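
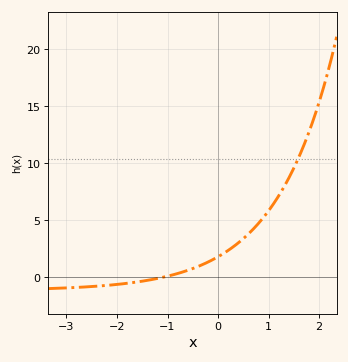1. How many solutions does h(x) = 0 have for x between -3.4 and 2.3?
1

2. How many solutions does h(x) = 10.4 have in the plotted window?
1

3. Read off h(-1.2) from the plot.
0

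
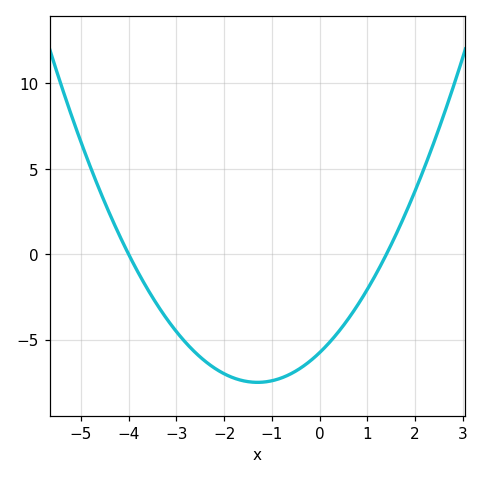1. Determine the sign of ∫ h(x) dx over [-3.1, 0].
negative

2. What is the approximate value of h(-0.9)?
-7.34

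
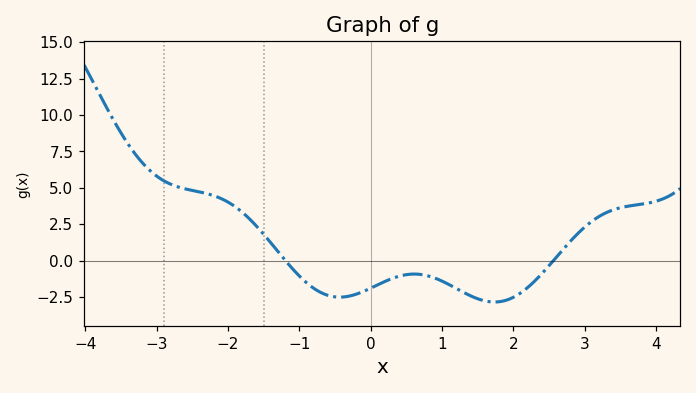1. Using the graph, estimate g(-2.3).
4.61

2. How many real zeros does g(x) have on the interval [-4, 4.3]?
2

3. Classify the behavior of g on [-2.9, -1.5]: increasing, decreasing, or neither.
decreasing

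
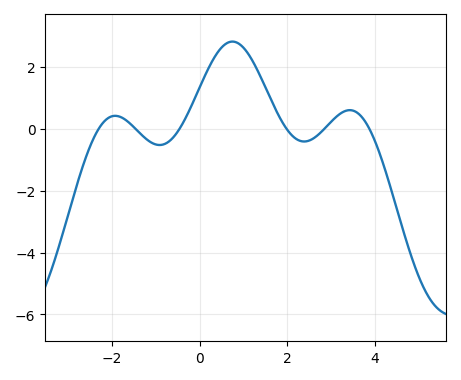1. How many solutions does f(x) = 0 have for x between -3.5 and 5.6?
6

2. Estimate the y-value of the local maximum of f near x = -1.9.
0.4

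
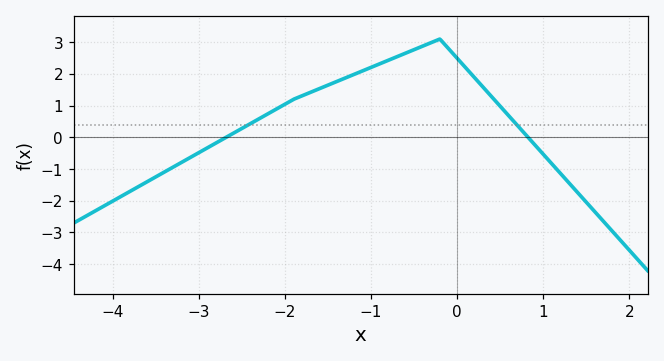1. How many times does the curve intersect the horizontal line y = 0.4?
2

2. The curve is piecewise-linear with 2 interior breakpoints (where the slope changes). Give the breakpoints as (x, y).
(-1.9, 1.2); (-0.2, 3.1)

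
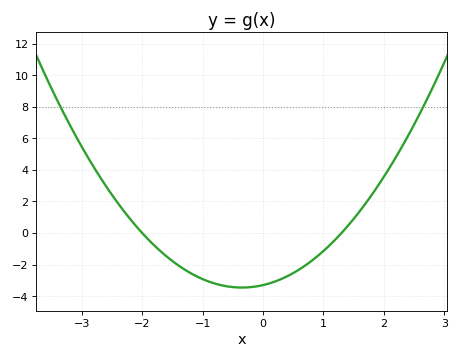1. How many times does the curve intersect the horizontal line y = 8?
2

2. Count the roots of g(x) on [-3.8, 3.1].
2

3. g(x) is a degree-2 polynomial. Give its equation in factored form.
y = 1.27(x + 2)(x - 1.3)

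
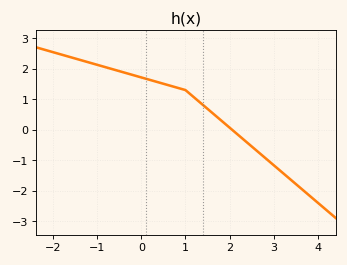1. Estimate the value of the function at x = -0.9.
2.1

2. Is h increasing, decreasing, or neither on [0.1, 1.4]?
decreasing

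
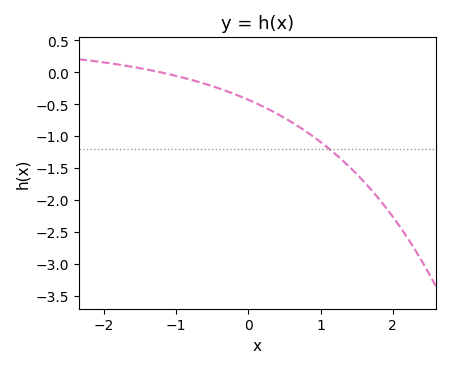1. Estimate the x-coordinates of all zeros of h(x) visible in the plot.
-1.2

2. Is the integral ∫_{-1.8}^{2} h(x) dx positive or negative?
negative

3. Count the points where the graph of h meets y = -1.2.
1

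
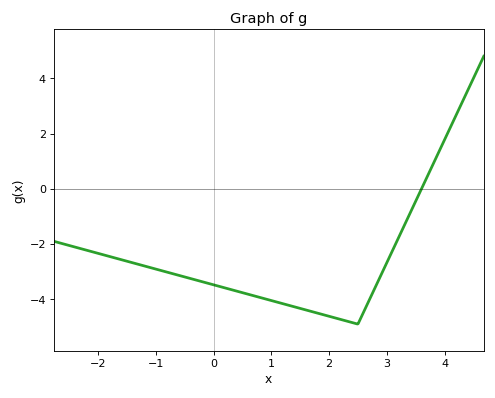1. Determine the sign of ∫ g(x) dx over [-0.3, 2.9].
negative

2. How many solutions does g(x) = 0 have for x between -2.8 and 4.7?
1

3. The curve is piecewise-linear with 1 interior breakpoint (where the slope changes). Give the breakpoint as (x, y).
(2.5, -4.9)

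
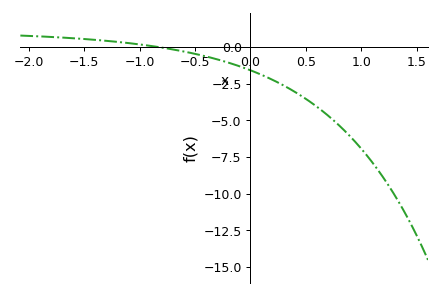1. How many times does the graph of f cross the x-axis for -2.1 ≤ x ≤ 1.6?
1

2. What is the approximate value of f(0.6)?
-4.07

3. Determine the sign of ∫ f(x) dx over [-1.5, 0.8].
negative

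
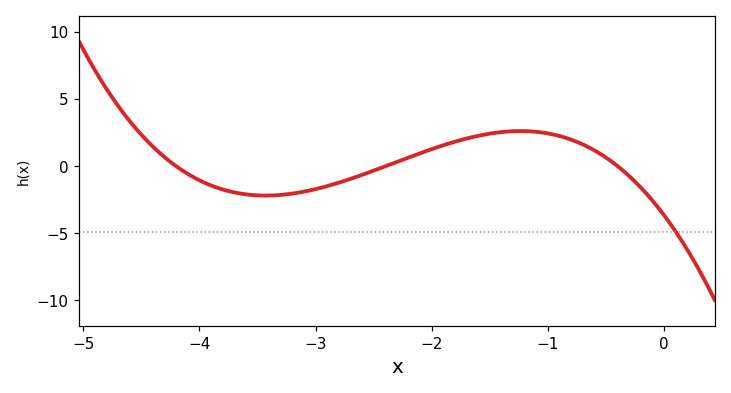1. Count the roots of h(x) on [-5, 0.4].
3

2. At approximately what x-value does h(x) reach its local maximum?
-1.2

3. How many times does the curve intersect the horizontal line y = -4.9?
1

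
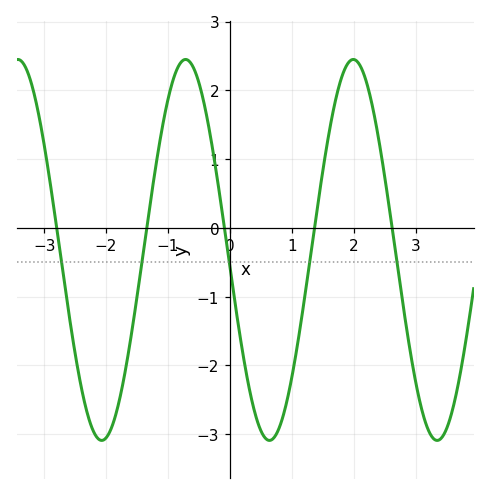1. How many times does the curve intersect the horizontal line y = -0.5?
5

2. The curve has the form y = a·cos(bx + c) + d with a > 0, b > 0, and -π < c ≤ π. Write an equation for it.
y = 2.77cos(2.3x + 1.7) - 0.32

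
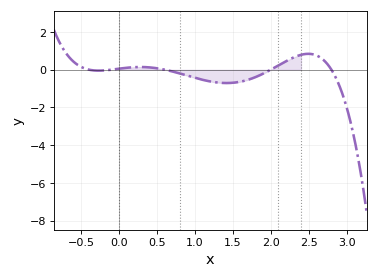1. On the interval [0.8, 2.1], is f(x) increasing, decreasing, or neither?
neither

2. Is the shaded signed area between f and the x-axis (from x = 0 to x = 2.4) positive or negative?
negative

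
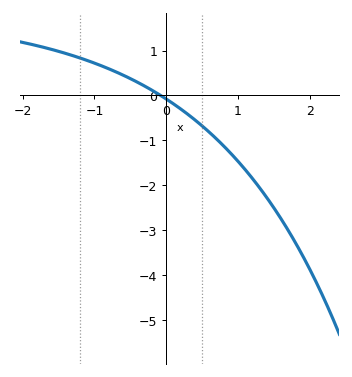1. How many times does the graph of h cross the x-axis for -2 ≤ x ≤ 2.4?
1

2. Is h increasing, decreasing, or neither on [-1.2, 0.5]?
decreasing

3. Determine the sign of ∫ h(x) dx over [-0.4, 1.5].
negative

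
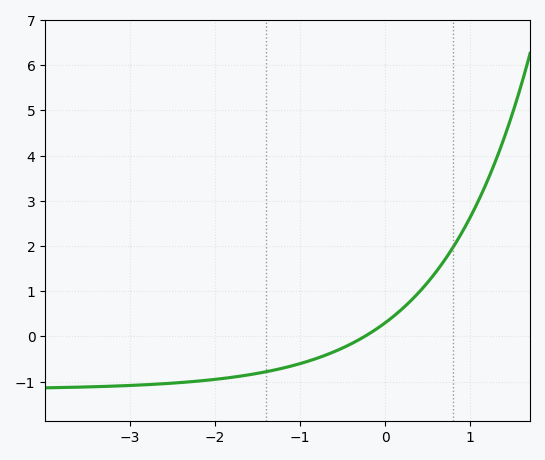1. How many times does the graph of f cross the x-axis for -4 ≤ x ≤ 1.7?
1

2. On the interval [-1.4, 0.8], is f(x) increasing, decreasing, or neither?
increasing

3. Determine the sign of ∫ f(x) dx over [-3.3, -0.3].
negative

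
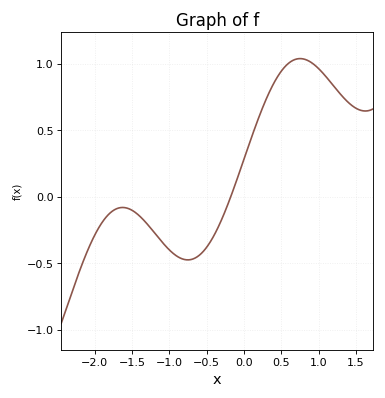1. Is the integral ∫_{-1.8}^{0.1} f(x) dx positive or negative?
negative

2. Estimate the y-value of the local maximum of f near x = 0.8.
1.04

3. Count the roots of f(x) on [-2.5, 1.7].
1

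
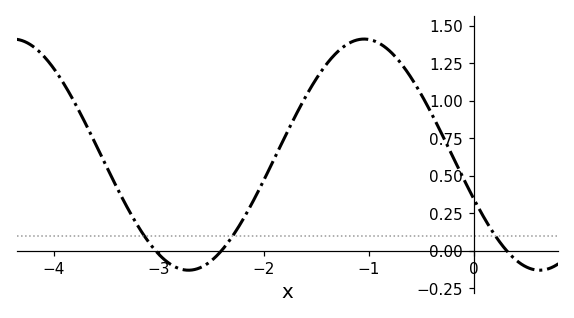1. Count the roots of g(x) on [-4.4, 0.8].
3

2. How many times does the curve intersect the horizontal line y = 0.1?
3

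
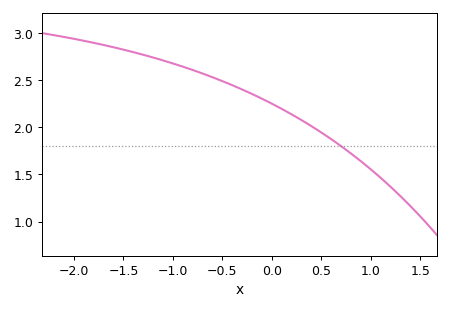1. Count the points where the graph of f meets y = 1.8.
1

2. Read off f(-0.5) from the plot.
2.49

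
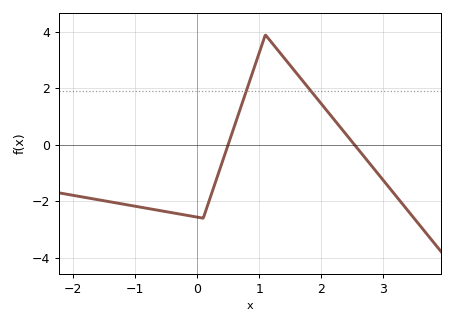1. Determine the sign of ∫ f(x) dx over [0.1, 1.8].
positive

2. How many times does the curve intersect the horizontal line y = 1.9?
2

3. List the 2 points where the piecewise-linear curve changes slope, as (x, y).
(0.1, -2.6); (1.1, 3.9)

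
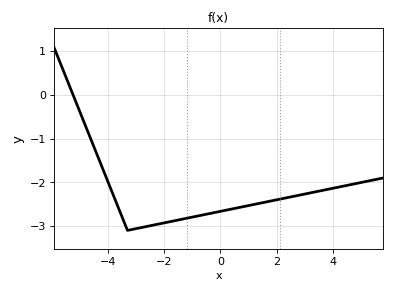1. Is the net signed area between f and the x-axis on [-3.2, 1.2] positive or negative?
negative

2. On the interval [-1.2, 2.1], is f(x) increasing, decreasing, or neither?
increasing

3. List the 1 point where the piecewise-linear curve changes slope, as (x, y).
(-3.3, -3.1)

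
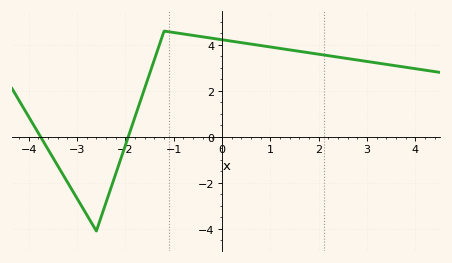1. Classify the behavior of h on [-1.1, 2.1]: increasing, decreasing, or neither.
decreasing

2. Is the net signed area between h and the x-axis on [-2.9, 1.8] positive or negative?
positive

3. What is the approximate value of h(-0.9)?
4.6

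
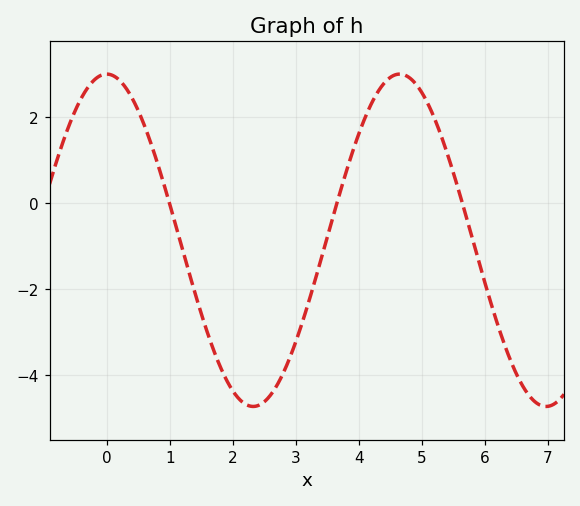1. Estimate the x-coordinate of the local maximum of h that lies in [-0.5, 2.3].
0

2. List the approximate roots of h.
1, 3.6, 5.6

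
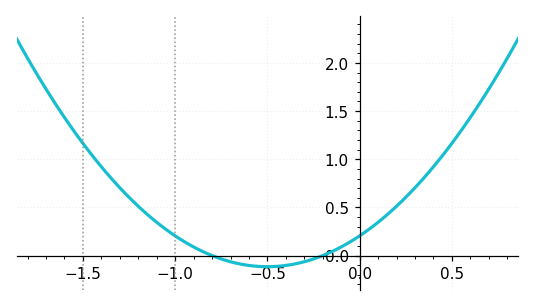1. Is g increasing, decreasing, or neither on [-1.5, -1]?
decreasing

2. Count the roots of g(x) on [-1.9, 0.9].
2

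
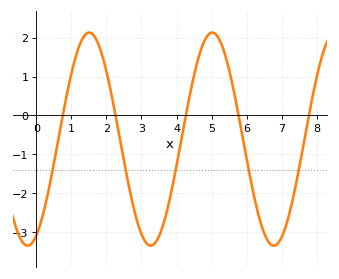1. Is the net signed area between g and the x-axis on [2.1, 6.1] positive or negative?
negative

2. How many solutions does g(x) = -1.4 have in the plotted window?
5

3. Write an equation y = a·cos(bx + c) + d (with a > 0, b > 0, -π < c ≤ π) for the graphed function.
y = 2.74cos(1.79x - 2.7) - 0.61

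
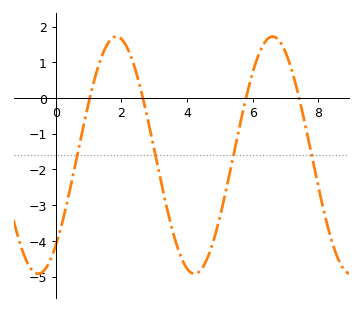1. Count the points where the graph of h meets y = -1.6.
4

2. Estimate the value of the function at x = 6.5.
1.7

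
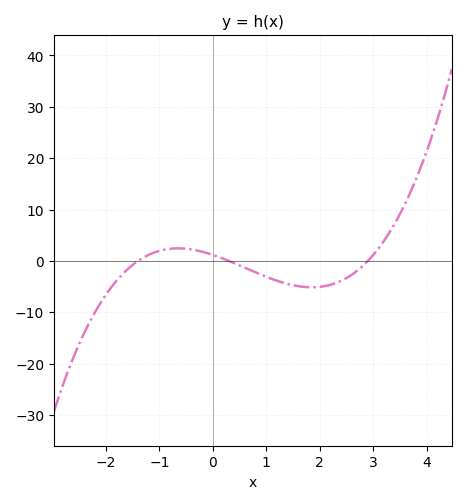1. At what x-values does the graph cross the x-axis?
-1.4, 0.3, 2.9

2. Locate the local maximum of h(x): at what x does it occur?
-0.65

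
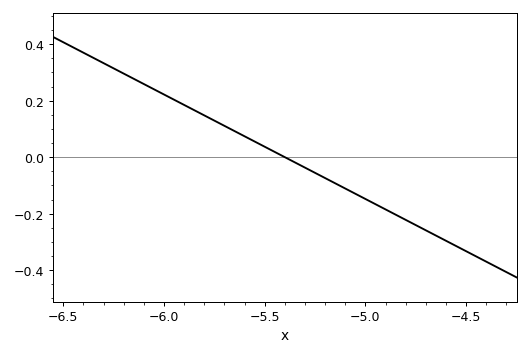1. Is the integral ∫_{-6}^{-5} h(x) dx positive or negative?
positive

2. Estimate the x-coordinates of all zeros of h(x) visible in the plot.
-5.4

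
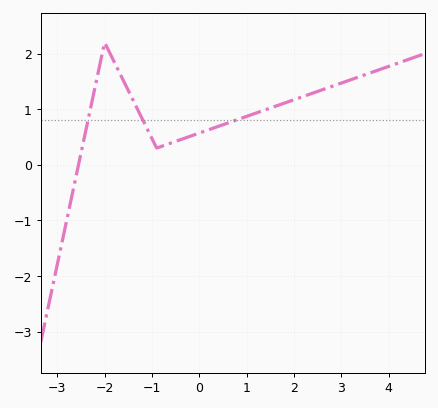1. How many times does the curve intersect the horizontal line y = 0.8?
3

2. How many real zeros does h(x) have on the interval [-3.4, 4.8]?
1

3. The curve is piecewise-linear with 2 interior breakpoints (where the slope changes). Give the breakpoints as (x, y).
(-2, 2.2); (-0.9, 0.3)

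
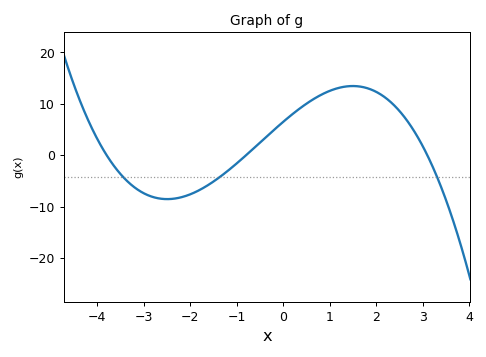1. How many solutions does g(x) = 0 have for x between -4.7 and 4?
3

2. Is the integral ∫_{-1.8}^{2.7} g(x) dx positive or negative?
positive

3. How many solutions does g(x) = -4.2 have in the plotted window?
3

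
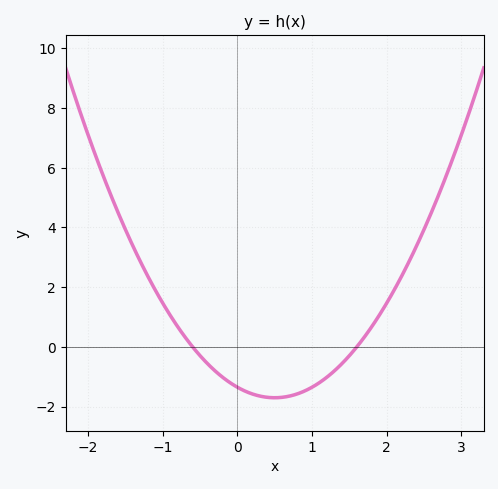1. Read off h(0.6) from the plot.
-1.6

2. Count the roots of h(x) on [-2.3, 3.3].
2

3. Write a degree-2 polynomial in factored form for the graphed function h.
y = 1.41(x + 0.6)(x - 1.6)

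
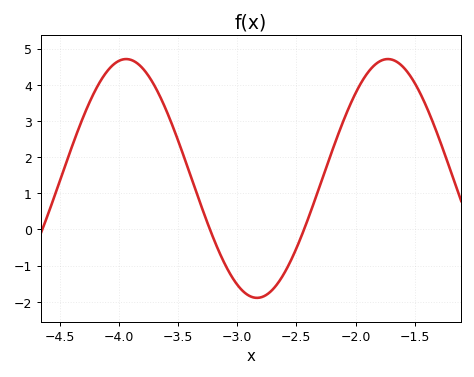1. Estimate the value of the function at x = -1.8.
4.64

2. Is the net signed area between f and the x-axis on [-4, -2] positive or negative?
positive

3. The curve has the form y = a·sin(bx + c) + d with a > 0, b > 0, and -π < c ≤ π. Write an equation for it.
y = 3.3sin(2.84x + 0.192) + 1.41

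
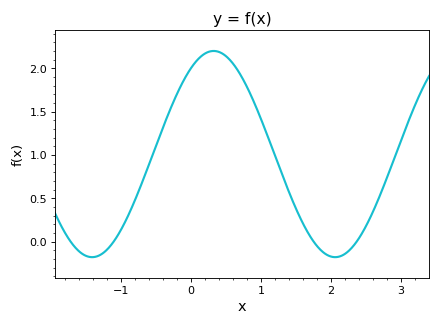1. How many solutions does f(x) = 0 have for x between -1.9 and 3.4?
4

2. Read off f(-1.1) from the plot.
0.007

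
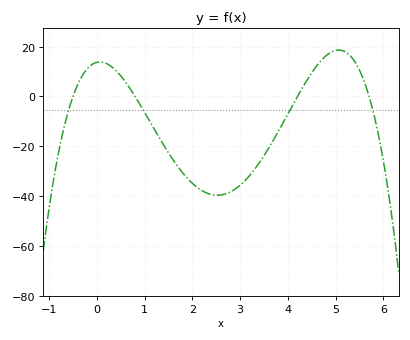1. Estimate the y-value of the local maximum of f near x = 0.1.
13.8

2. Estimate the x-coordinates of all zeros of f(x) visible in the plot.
-0.5, 0.8, 4.2, 5.7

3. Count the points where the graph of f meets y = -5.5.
4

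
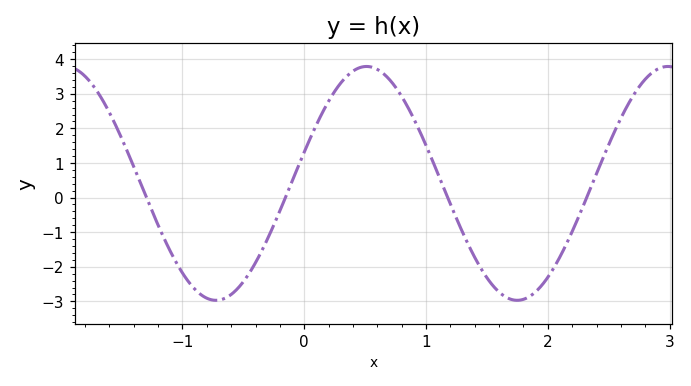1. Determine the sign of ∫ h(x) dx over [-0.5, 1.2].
positive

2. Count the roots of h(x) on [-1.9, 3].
4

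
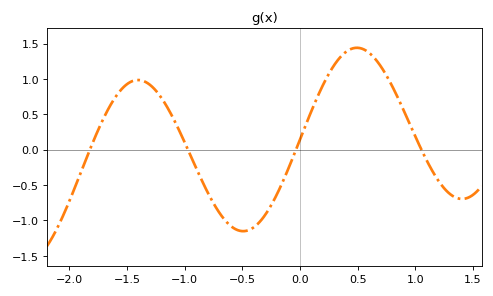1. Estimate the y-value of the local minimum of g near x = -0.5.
-1.15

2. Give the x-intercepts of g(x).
-1.82, -0.972, -0.035, 1.05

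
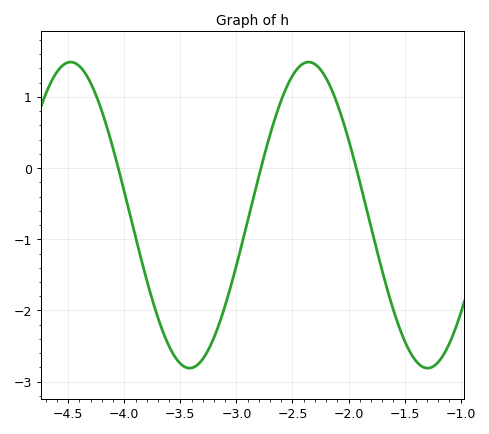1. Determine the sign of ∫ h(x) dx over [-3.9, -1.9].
negative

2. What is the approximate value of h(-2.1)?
0.9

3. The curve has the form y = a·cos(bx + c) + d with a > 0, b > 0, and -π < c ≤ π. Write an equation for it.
y = 2.15cos(2.96x + 0.692) - 0.66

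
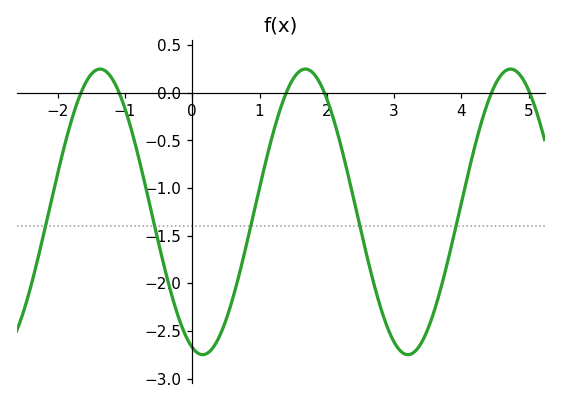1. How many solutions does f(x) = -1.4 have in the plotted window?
5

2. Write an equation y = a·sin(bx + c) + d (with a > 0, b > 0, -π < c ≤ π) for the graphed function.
y = 1.5sin(2.06x - 1.89) - 1.25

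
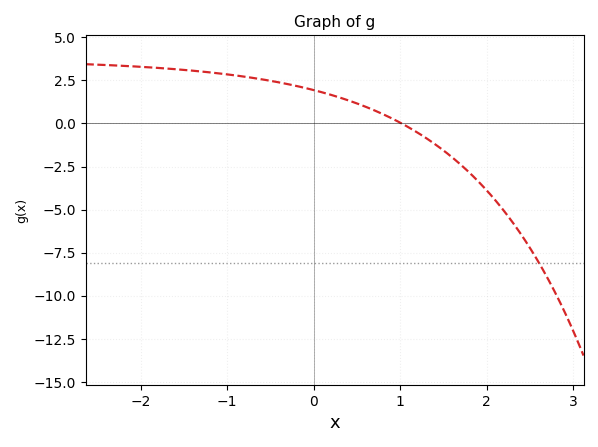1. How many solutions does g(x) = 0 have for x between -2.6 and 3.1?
1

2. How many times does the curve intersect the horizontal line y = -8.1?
1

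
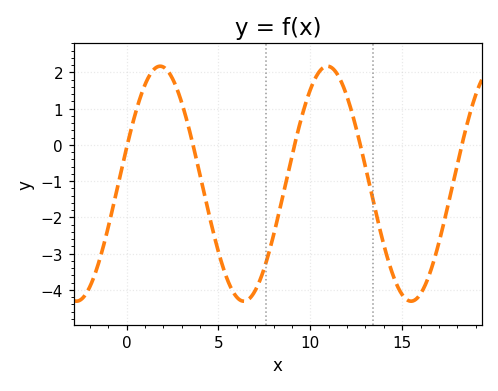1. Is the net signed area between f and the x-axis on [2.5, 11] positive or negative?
negative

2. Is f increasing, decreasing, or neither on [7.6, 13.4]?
neither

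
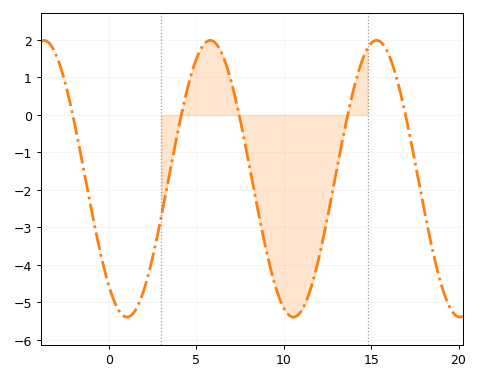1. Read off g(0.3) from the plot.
-4.97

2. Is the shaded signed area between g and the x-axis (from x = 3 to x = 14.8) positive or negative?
negative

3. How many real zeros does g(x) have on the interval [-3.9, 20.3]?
5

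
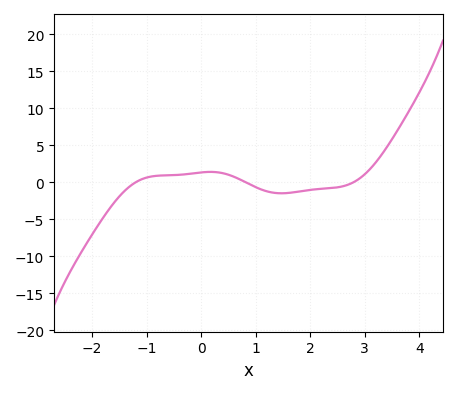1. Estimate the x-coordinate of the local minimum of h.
1.47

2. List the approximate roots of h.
-1.2, 0.815, 2.79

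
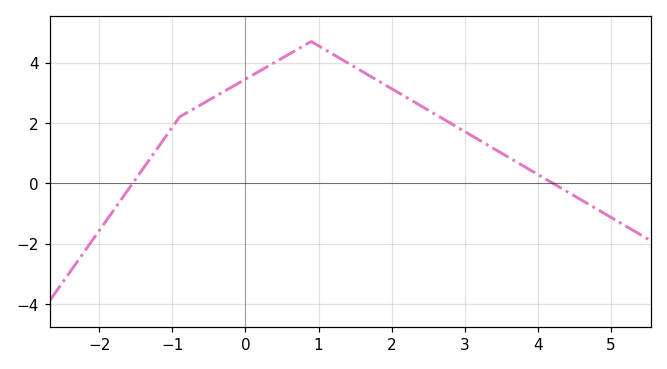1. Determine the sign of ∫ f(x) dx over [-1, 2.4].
positive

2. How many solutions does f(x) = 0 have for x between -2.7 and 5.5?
2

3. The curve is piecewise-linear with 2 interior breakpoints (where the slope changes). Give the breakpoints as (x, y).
(-0.9, 2.2); (0.9, 4.7)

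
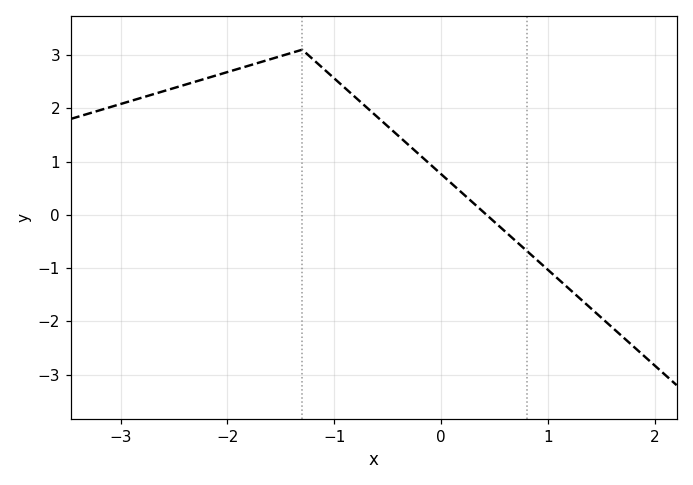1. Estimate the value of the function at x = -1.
2.6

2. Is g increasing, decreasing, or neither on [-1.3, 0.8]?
decreasing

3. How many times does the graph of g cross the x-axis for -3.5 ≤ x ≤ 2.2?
1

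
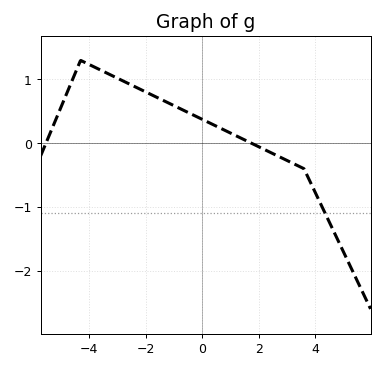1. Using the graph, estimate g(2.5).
-0.163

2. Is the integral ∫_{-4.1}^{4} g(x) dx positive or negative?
positive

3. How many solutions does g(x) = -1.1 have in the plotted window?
1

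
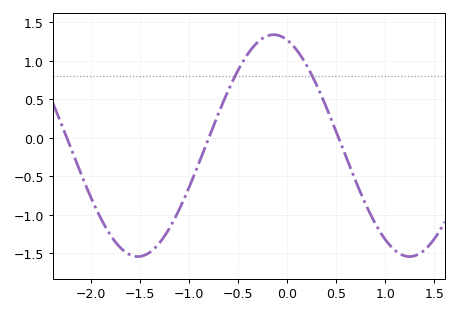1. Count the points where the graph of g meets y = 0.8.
2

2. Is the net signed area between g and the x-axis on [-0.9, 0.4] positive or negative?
positive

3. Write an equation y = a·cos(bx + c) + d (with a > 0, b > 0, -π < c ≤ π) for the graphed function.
y = 1.44cos(2.3x + 0.31) - 0.1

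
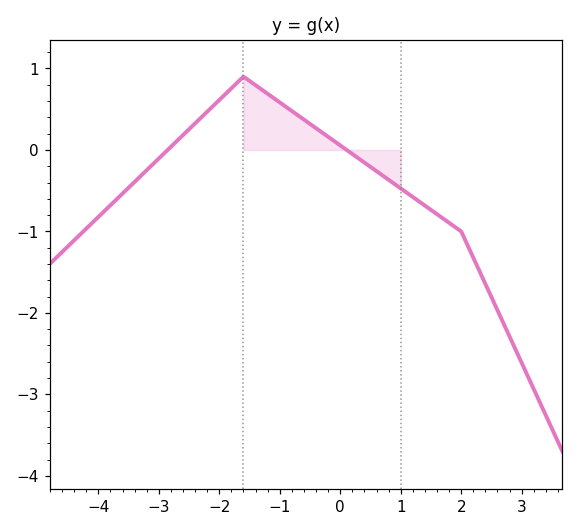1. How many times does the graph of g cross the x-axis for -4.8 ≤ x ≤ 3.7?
2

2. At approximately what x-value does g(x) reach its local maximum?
-1.6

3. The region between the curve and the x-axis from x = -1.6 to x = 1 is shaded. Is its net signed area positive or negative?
positive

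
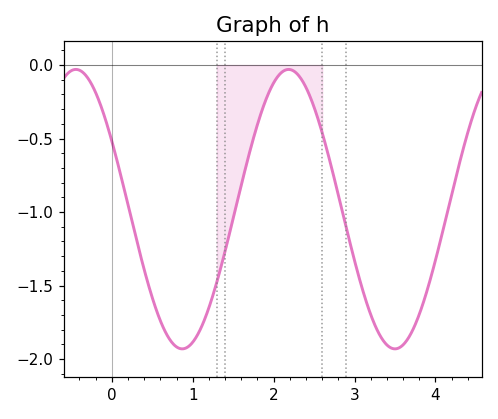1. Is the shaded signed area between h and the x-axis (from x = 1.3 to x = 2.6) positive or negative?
negative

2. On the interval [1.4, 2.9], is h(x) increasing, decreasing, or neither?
neither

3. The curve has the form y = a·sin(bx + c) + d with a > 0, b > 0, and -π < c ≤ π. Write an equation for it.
y = 0.95sin(2.4x + 2.6) - 0.98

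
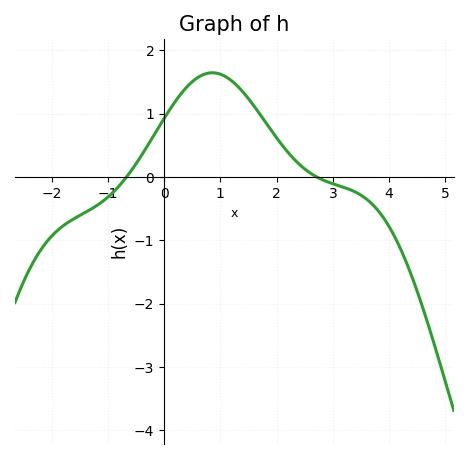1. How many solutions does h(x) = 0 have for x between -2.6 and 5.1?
2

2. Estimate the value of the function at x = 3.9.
-0.644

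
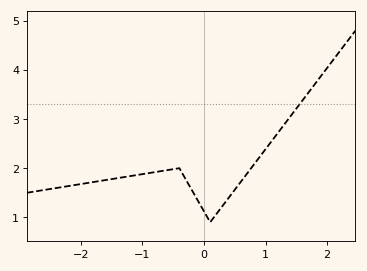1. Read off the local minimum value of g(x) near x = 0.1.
0.901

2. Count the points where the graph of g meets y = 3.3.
1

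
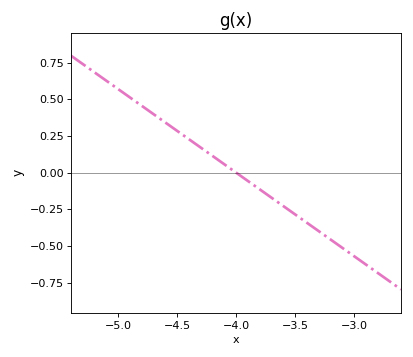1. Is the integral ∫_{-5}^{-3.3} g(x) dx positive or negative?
positive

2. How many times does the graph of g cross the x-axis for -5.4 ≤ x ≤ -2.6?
1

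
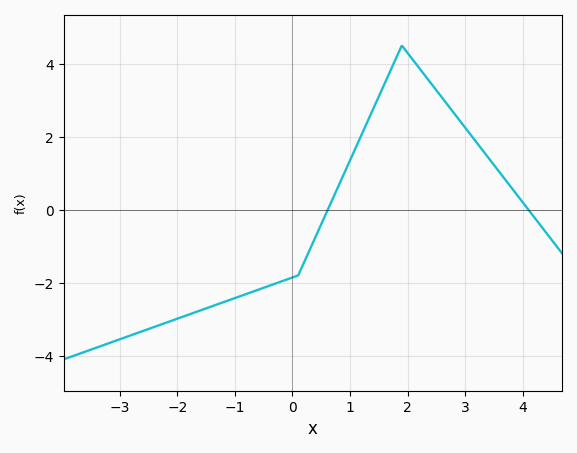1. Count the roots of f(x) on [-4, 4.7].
2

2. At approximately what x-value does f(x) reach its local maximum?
1.9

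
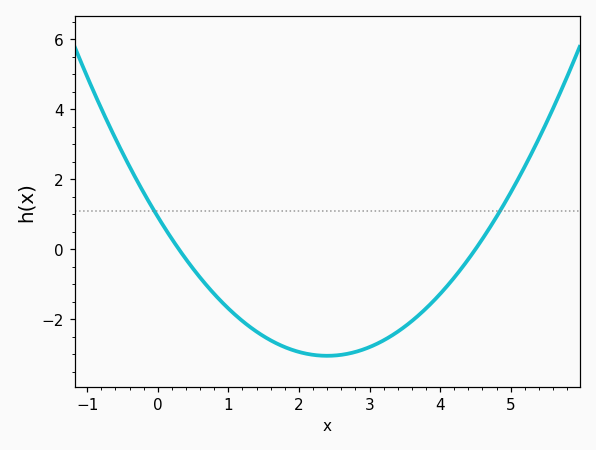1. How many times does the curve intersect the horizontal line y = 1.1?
2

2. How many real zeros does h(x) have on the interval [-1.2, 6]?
2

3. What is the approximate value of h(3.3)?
-2.48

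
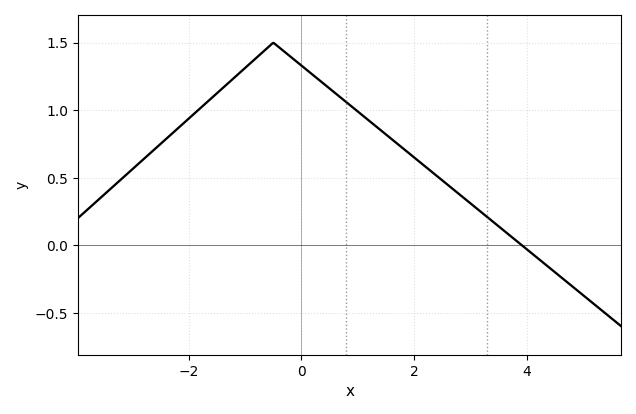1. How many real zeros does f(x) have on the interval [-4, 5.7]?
1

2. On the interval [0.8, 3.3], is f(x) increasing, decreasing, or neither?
decreasing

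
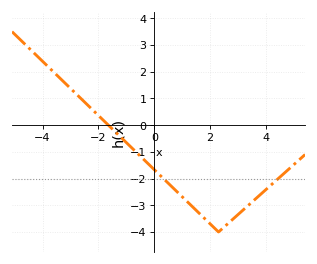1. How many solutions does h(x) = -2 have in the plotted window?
2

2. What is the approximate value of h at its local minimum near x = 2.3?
-4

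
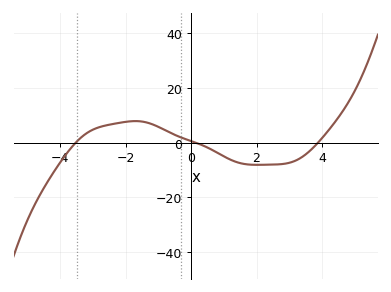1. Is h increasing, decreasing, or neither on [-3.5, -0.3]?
neither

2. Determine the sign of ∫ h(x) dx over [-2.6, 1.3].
positive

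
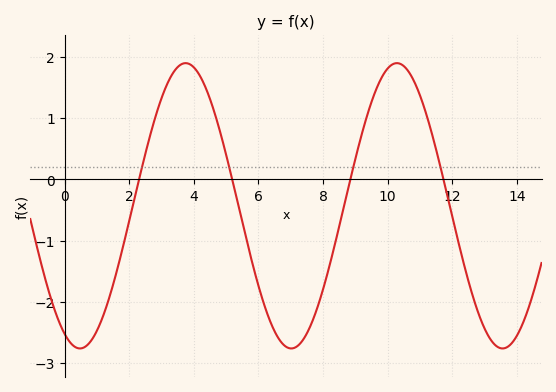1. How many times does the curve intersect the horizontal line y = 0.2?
4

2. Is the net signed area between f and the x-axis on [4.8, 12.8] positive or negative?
negative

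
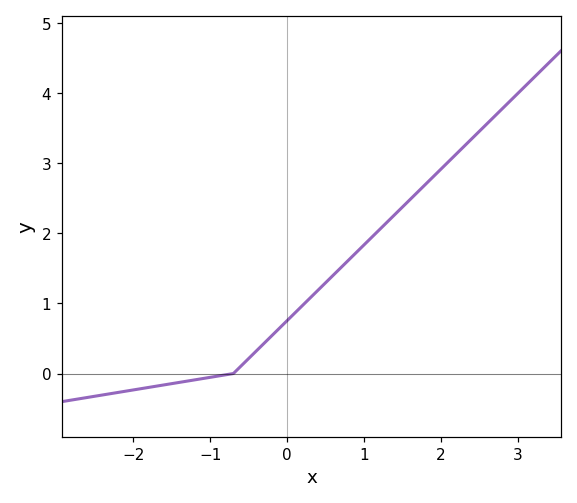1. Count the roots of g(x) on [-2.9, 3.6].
1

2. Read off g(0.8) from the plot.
1.62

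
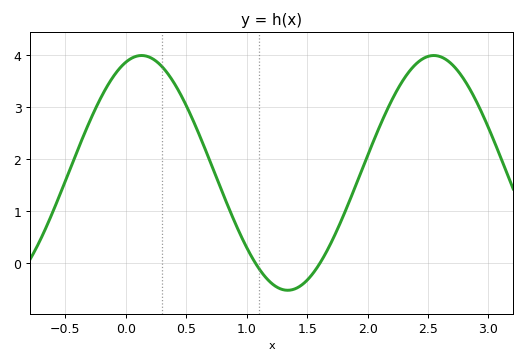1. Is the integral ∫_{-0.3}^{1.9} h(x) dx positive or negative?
positive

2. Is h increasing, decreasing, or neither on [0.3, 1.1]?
decreasing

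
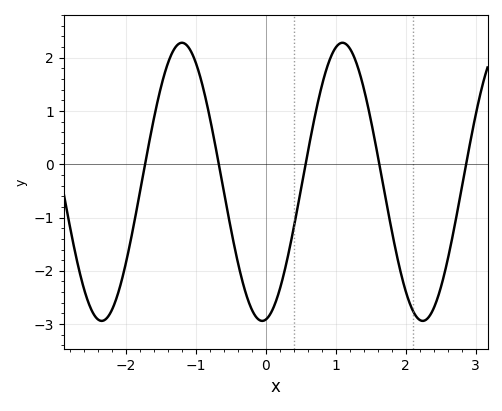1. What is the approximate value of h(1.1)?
2.28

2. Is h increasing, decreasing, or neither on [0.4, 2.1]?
neither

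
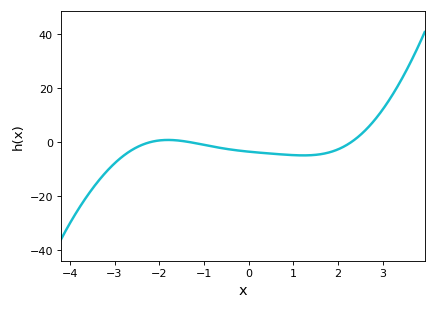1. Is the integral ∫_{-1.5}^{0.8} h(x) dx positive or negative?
negative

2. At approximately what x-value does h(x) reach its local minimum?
1.23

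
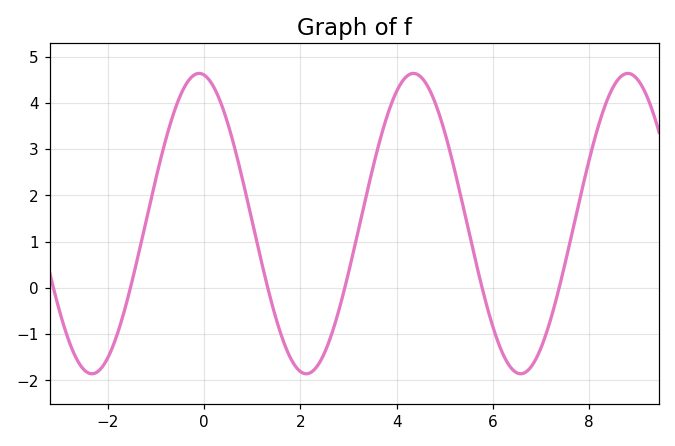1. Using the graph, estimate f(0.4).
3.8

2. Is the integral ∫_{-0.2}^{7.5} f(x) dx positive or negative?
positive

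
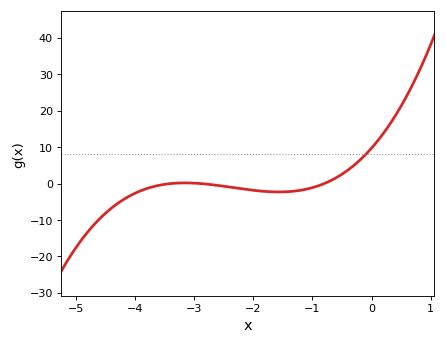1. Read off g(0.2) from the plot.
14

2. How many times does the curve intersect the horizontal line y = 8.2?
1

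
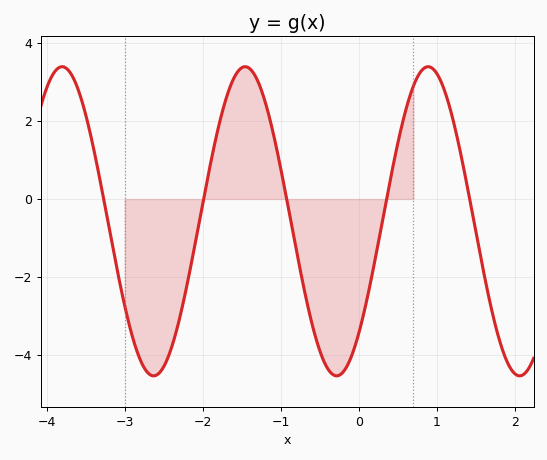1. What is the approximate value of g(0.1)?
-2.61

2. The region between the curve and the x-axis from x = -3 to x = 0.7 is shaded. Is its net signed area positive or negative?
negative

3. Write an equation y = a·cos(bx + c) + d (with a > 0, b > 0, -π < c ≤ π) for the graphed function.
y = 3.96cos(2.68x - 2.38) - 0.57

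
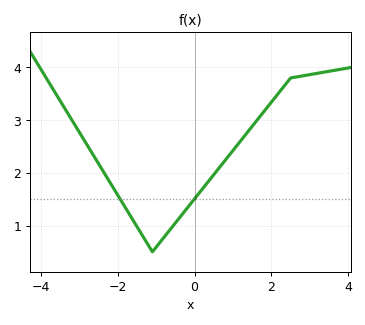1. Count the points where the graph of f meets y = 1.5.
2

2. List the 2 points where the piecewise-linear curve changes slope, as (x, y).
(-1.1, 0.5); (2.5, 3.8)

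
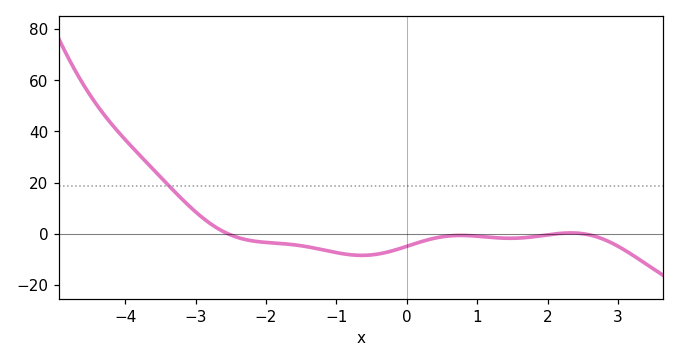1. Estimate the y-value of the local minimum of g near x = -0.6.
-8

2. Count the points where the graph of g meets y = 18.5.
1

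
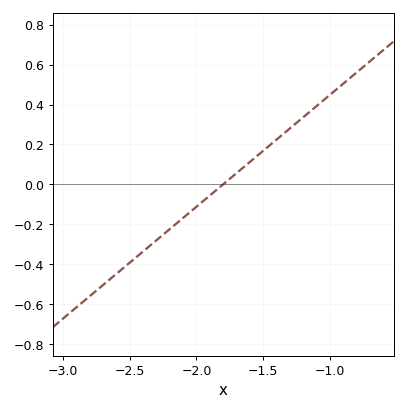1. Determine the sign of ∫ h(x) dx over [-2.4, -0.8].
positive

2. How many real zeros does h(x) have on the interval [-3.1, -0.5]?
1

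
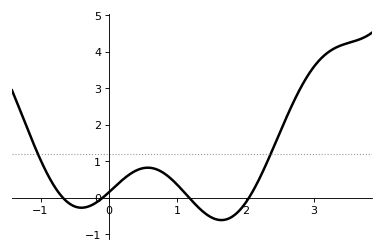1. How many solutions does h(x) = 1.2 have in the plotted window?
2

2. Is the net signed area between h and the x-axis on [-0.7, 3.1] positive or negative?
positive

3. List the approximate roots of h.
-0.675, -0.087, 1.17, 2.05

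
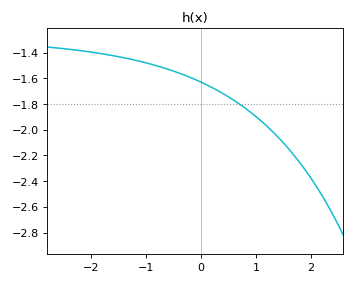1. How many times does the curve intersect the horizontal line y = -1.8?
1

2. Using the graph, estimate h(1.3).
-2.01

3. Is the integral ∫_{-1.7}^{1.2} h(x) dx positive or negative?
negative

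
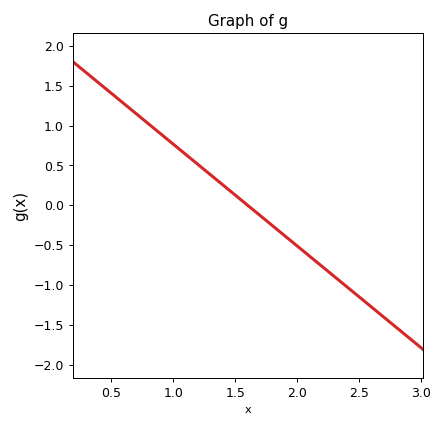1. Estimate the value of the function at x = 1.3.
0.384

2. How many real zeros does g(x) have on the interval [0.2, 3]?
1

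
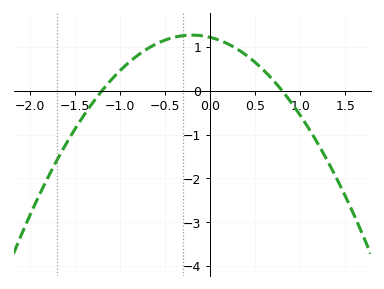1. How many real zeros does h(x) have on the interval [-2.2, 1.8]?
2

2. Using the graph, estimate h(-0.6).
1.07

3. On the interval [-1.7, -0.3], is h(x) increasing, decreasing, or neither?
increasing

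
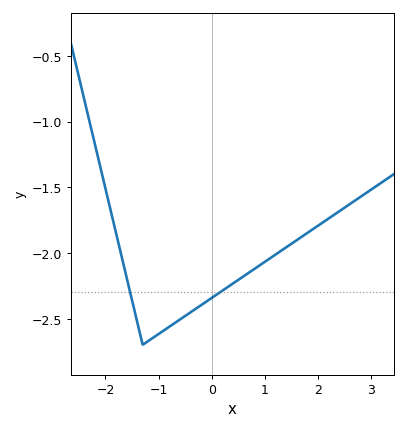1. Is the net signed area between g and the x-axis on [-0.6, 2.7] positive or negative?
negative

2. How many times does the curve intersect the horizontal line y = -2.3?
2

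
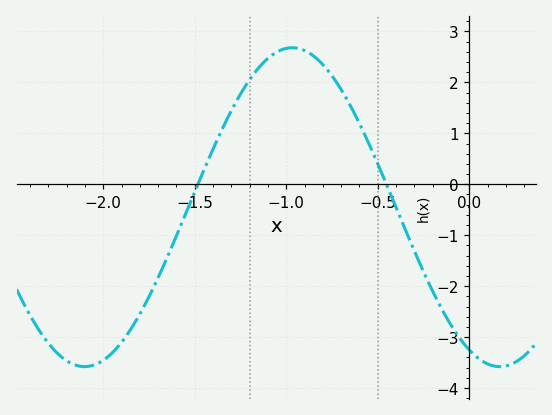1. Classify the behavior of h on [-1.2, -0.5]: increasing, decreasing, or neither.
neither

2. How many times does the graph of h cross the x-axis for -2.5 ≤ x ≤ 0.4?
2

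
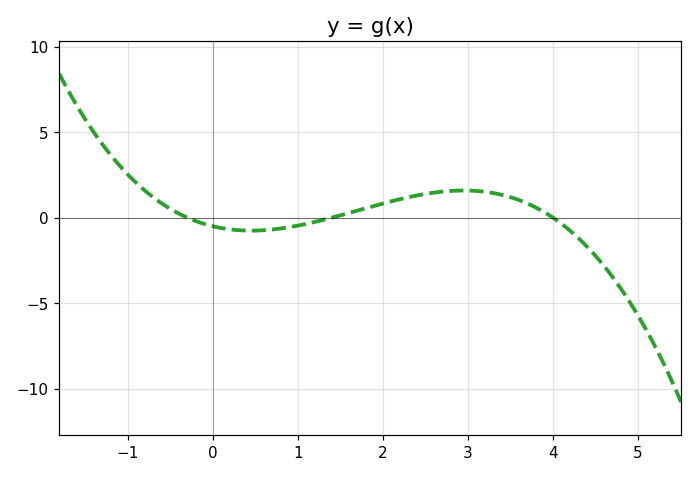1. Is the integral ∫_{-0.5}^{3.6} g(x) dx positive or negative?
positive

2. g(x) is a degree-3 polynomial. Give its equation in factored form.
y = -0.3(x + 0.3)(x - 1.4)(x - 4)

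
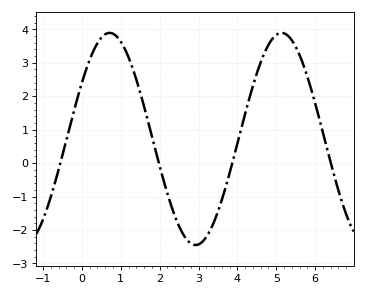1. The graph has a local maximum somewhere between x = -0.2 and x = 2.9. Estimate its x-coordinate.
0.711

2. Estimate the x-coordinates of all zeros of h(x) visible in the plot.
-0.555, 1.98, 3.87, 6.4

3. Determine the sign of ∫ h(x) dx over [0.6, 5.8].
positive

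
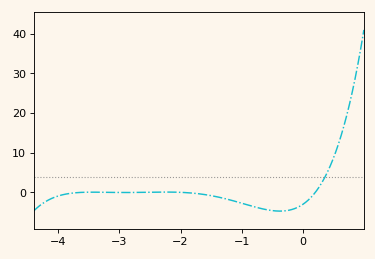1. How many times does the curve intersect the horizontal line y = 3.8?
1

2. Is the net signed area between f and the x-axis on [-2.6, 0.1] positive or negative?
negative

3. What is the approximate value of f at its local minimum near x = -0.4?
-4.74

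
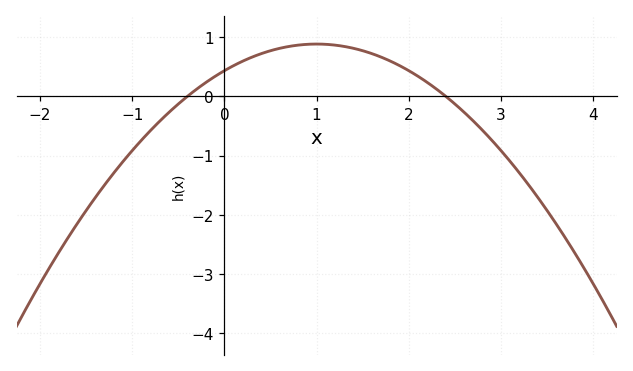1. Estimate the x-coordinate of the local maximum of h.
1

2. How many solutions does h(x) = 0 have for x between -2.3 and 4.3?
2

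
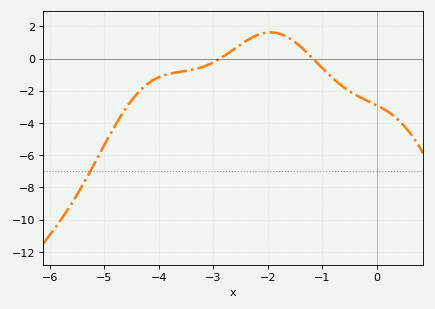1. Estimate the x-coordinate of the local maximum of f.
-1.95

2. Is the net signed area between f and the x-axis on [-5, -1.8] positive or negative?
negative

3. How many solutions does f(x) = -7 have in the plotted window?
1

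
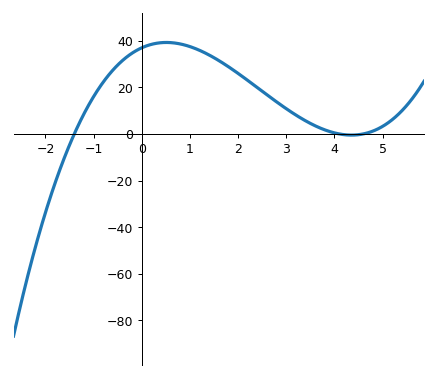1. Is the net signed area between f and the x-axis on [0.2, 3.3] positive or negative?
positive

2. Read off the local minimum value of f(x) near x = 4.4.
-0.503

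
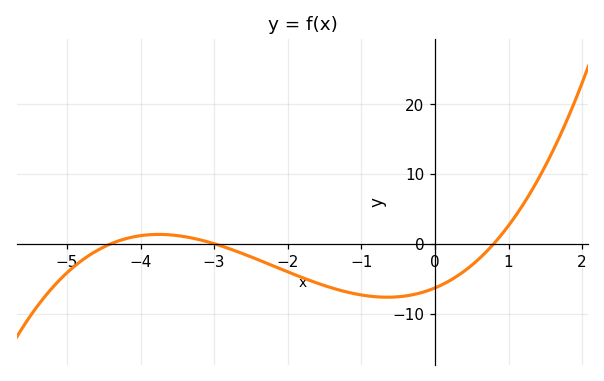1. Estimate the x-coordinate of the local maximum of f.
-3.75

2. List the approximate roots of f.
-4.4, -3, 0.8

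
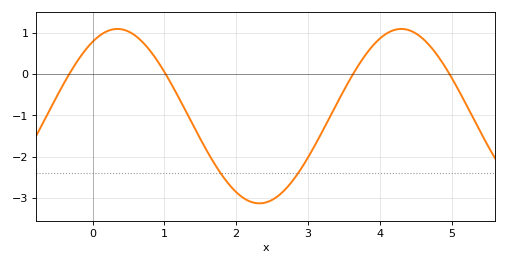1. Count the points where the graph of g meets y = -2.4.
2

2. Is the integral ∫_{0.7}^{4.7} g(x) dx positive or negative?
negative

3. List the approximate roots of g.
-0.324, 1.02, 3.63, 4.97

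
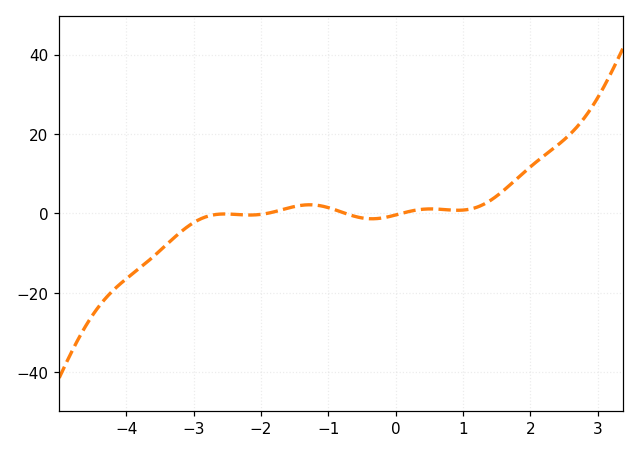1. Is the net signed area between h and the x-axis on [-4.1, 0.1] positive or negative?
negative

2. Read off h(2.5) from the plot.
18.6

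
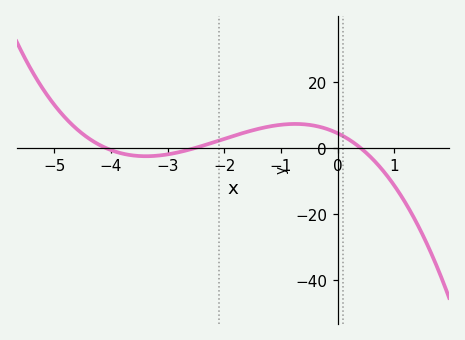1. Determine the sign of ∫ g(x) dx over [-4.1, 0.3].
positive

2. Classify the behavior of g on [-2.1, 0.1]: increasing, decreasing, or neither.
neither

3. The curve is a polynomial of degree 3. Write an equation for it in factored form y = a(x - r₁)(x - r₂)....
y = -1.07(x + 4.1)(x + 2.5)(x - 0.4)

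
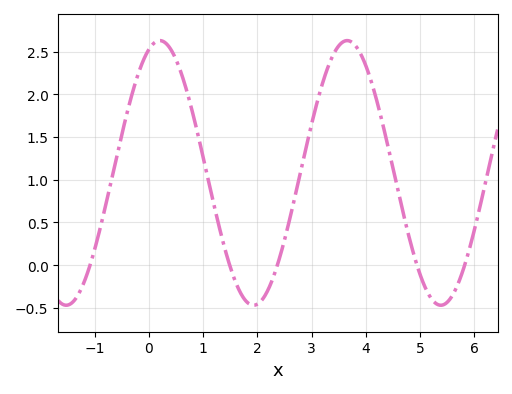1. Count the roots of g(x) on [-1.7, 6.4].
5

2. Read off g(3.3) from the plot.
2.3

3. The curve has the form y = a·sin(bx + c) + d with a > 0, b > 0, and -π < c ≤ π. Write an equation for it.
y = 1.55sin(1.8x + 1.2) + 1.08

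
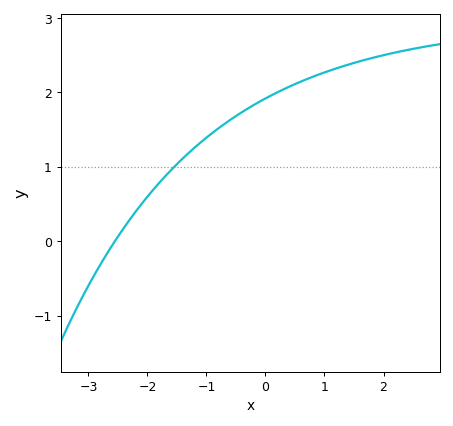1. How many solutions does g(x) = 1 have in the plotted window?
1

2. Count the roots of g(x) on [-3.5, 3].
1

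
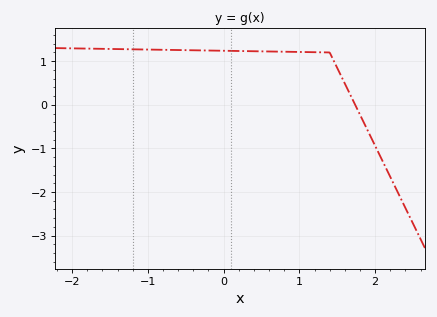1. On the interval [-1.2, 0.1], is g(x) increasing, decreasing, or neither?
decreasing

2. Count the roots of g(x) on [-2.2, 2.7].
1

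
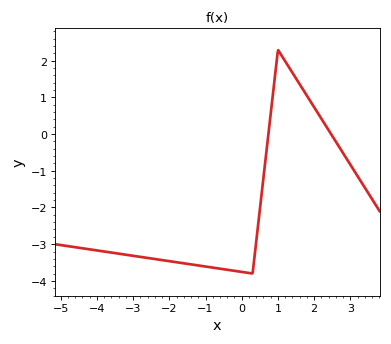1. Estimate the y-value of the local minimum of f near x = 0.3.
-3.8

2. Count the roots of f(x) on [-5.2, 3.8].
2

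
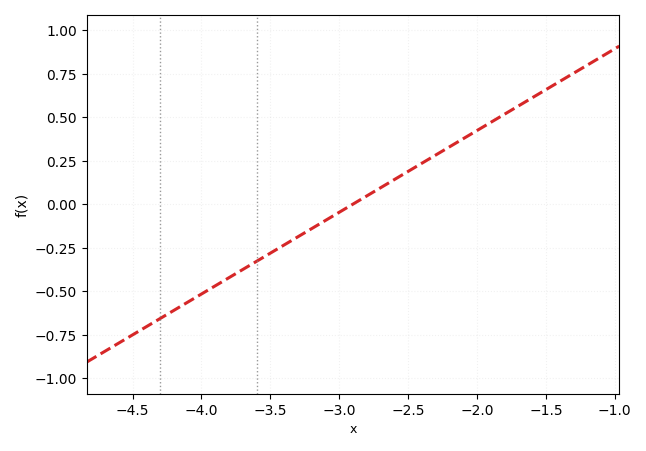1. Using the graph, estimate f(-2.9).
0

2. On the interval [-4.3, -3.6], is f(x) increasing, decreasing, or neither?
increasing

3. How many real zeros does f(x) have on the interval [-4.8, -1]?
1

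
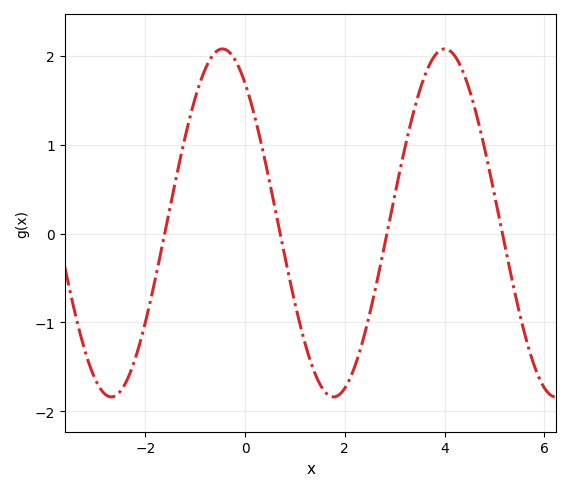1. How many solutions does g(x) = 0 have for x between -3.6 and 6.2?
4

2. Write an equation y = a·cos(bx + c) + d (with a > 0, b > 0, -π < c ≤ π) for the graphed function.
y = 1.96cos(1.41x + 0.64) + 0.12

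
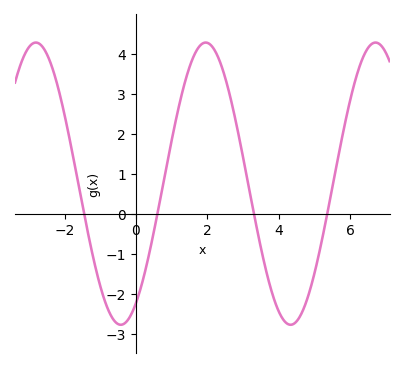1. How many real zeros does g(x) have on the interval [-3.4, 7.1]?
4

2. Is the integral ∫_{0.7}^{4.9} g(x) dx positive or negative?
positive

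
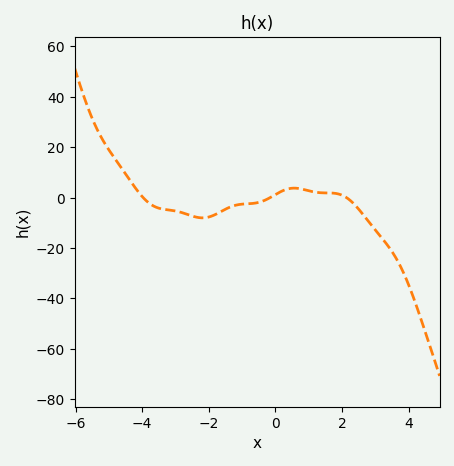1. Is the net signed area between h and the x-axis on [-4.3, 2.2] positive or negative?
negative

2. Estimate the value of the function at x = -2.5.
-8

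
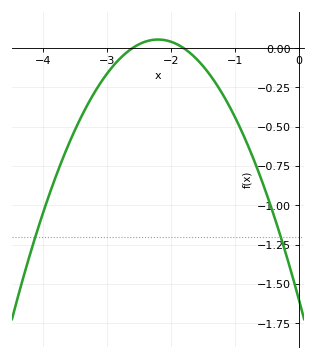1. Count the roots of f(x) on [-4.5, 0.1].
2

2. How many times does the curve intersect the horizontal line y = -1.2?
2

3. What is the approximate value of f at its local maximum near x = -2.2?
0.054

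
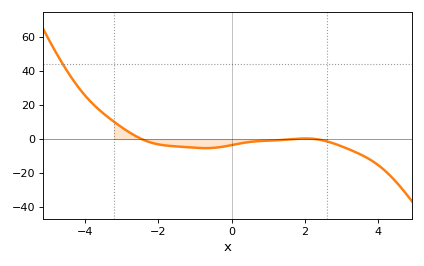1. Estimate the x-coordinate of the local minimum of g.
-0.707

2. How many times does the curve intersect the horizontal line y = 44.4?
1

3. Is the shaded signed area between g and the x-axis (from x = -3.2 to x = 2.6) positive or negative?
negative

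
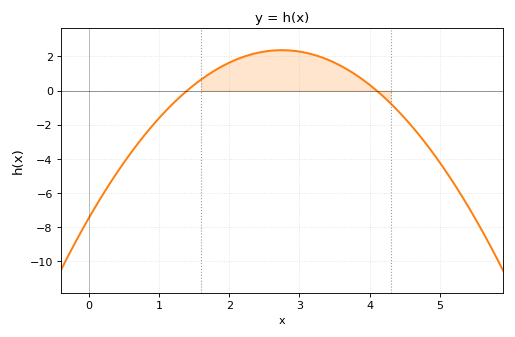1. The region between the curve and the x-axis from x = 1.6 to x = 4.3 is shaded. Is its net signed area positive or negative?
positive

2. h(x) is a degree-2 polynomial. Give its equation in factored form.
y = -1.3(x - 1.4)(x - 4.1)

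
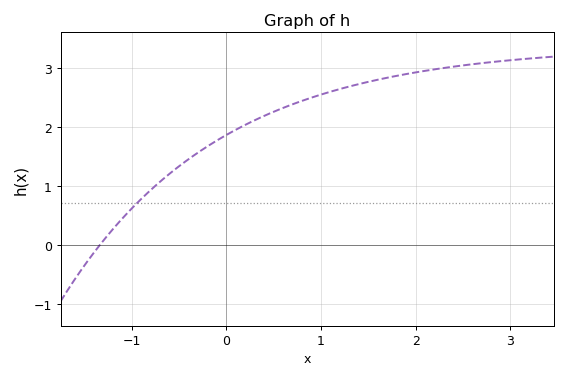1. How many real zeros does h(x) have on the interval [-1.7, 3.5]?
1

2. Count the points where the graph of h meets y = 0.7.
1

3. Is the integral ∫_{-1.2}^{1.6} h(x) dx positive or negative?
positive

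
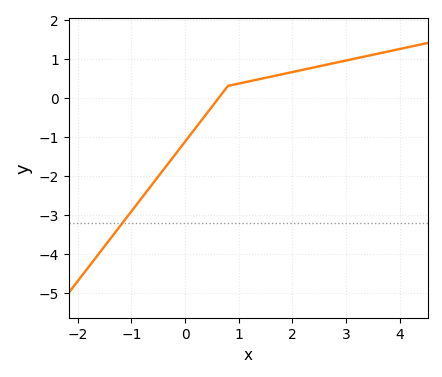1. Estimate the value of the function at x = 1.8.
0.595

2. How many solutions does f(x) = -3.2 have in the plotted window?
1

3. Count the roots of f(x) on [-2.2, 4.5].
1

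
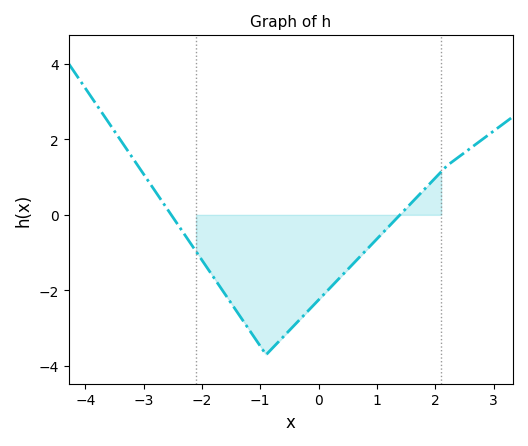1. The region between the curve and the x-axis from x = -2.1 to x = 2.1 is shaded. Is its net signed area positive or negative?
negative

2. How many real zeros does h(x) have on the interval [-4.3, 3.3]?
2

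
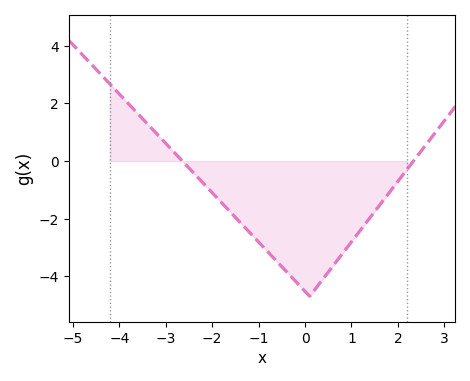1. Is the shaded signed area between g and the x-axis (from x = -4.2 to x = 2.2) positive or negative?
negative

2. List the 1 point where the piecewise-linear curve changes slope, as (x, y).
(0.1, -4.7)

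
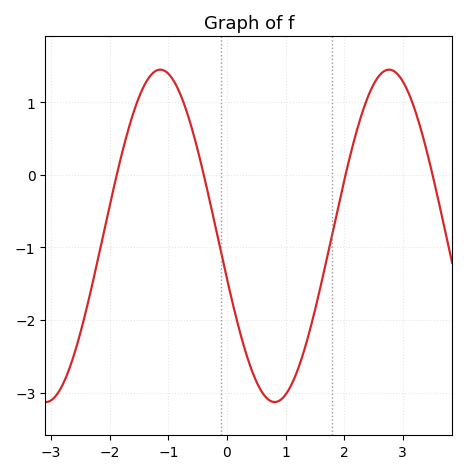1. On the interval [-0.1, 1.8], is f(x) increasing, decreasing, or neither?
neither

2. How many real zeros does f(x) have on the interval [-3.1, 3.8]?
4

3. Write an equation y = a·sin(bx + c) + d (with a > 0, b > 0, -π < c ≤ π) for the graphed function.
y = 2.29sin(1.61x - 2.88) - 0.84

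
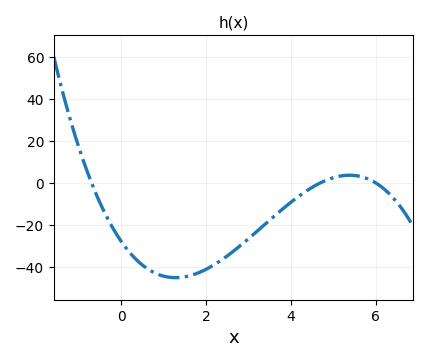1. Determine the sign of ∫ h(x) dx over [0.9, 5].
negative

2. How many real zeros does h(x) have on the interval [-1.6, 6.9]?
3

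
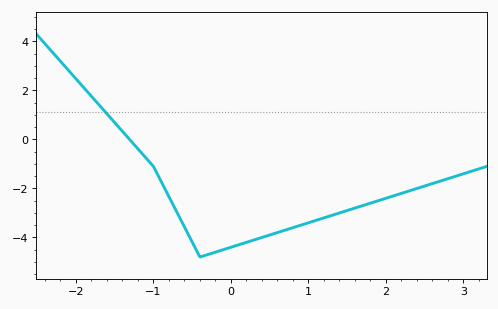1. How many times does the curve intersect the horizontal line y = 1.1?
1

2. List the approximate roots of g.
-1.3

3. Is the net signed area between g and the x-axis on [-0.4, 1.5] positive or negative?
negative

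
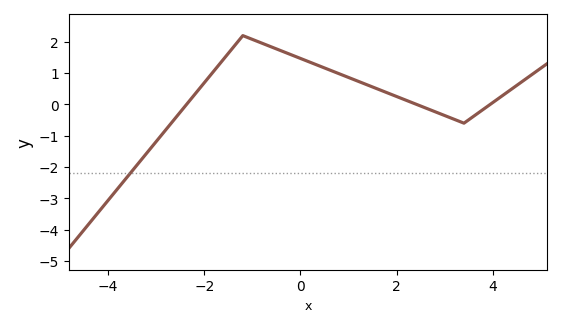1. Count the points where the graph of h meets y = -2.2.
1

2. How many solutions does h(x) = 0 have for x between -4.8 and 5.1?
3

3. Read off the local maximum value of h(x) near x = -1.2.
2.2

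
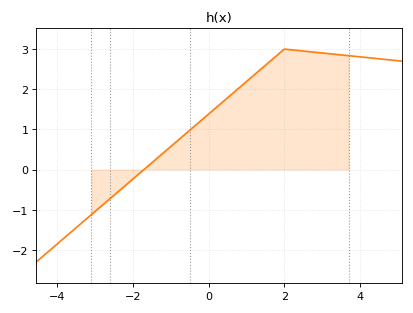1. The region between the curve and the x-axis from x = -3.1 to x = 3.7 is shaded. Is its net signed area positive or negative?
positive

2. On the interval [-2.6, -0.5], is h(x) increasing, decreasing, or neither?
increasing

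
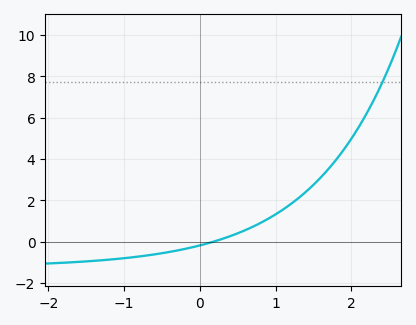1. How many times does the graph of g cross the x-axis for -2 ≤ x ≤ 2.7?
1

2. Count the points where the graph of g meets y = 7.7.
1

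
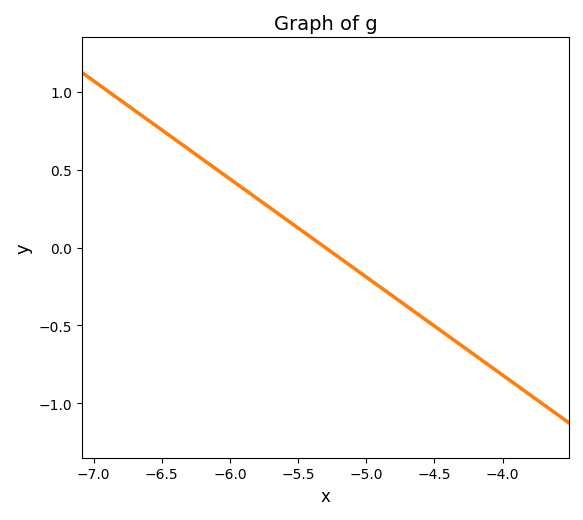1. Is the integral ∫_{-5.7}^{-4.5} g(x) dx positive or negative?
negative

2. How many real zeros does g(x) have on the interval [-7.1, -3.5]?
1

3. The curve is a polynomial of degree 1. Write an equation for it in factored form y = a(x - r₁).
y = -0.63(x + 5.3)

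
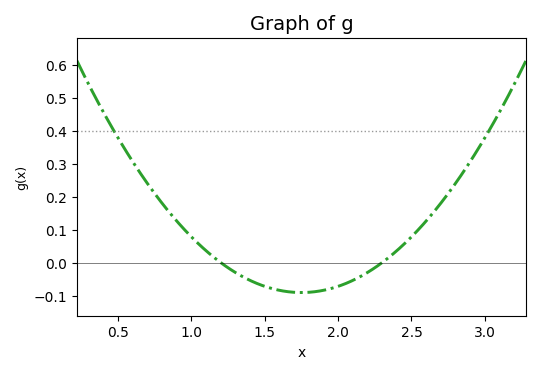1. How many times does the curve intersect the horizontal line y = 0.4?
2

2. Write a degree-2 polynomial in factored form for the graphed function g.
y = 0.3(x - 1.2)(x - 2.3)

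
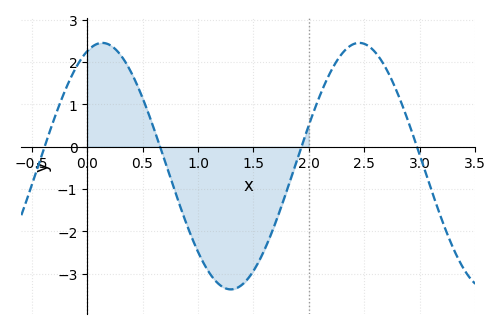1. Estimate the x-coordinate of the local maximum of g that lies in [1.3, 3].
2.45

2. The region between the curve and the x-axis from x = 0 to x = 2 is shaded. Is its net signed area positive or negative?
negative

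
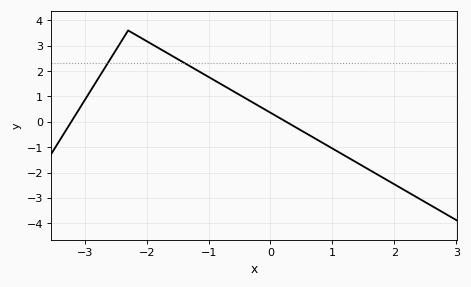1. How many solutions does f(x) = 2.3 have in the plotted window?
2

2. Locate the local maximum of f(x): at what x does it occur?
-2.3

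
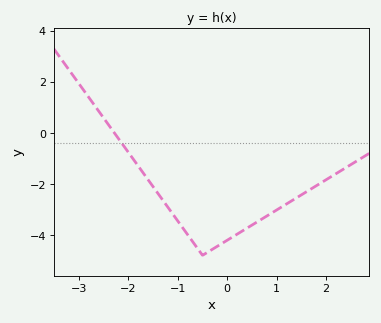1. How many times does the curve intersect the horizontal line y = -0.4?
1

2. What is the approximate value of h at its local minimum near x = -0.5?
-4.8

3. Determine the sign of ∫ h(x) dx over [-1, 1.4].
negative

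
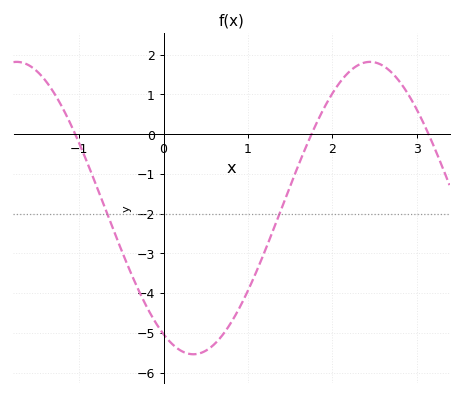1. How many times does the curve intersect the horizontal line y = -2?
2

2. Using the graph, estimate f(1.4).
-1.86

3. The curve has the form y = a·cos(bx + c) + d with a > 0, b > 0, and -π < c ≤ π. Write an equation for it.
y = 3.68cos(1.5x + 2.61) - 1.86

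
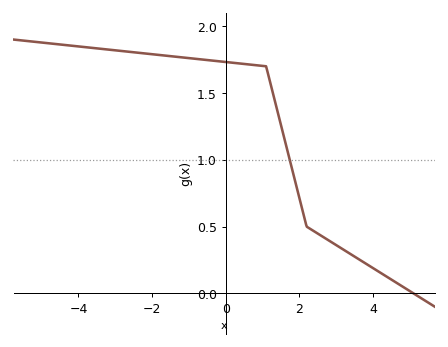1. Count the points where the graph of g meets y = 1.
1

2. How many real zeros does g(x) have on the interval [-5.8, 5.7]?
1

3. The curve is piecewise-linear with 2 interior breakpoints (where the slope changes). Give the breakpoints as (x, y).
(1.1, 1.7); (2.2, 0.5)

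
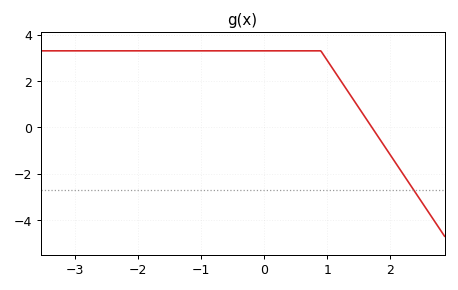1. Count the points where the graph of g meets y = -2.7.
1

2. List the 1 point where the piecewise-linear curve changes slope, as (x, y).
(0.9, 3.3)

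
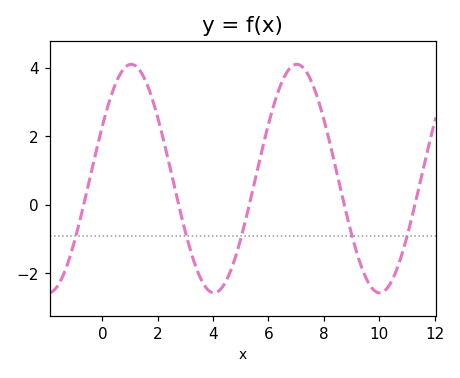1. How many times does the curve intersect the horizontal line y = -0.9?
5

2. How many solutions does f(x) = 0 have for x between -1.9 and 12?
5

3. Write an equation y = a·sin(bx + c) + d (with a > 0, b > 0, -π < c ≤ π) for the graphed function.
y = 3.34sin(1.05x + 0.48) + 0.77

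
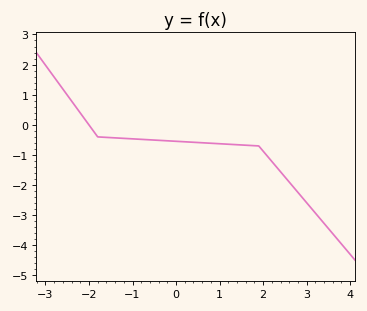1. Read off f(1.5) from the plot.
-0.668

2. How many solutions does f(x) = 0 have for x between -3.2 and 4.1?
1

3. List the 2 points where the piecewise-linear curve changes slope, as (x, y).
(-1.8, -0.4); (1.9, -0.7)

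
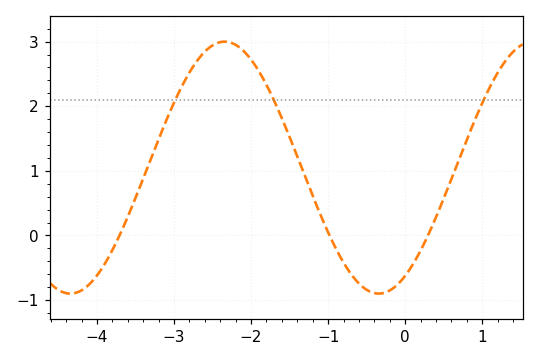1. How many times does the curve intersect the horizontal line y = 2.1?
3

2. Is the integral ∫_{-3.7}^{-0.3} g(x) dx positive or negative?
positive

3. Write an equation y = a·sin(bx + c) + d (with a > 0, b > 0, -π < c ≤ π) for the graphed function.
y = 1.95sin(1.57x - 1.03) + 1.05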